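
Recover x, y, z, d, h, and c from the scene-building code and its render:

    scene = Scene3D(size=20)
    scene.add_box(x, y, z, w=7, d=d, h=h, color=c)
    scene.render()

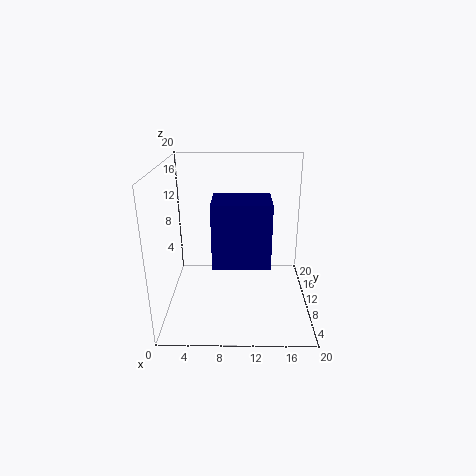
x = 7
y = 3
z = 9
d = 5
h = 8
c = 'navy'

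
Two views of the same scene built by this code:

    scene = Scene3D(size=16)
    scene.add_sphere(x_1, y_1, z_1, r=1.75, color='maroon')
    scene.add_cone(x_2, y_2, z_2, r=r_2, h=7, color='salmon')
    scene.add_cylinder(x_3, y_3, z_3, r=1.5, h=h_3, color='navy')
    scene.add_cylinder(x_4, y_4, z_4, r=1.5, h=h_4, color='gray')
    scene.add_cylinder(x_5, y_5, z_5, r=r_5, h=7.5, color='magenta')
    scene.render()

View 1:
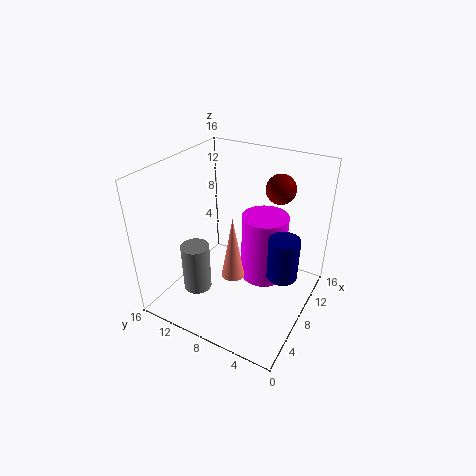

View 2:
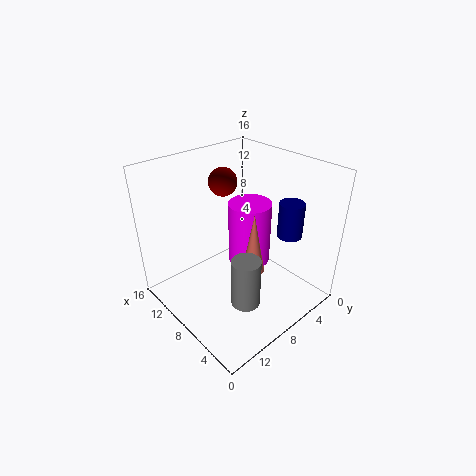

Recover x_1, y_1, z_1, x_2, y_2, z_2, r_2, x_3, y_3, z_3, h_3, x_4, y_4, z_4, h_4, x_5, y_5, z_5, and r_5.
x_1 = 13.5; y_1 = 5.5; z_1 = 12.25; x_2 = 6; y_2 = 7.5; z_2 = 4.5; r_2 = 1.25; x_3 = 5.75; y_3 = 1.75; z_3 = 6.75; h_3 = 4.25; x_4 = 3.75; y_4 = 10.75; z_4 = 3.25; h_4 = 5.25; x_5 = 9; y_5 = 5.25; z_5 = 3.5; r_5 = 2.5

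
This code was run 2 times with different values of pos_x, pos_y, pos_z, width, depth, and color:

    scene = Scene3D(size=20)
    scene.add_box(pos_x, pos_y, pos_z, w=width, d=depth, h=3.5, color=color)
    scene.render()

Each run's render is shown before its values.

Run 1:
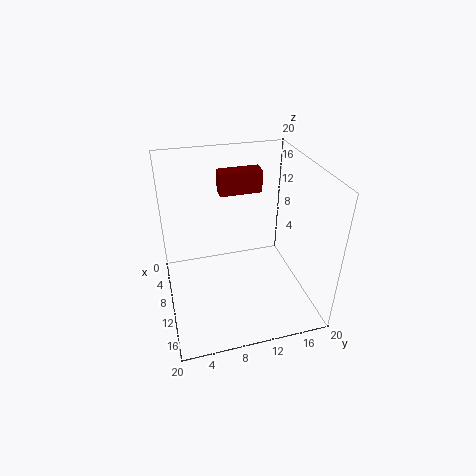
pos_x = 1.5; pos_y = 9; pos_z = 13.5; width = 2.5; depth = 6.5; color = 'maroon'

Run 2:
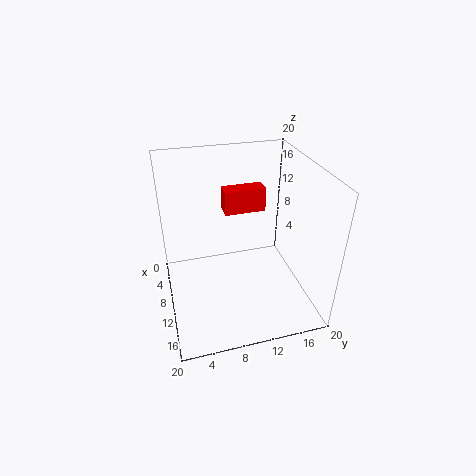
pos_x = 4.5; pos_y = 9; pos_z = 12; width = 2.5; depth = 6; color = 'red'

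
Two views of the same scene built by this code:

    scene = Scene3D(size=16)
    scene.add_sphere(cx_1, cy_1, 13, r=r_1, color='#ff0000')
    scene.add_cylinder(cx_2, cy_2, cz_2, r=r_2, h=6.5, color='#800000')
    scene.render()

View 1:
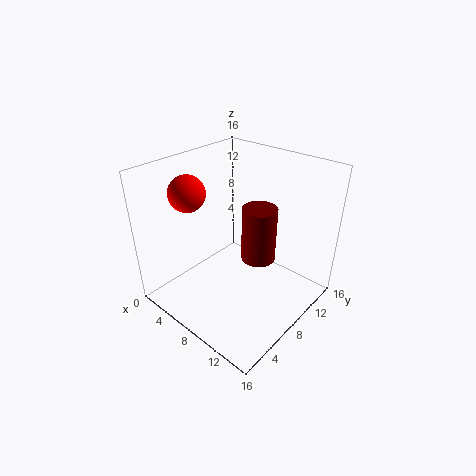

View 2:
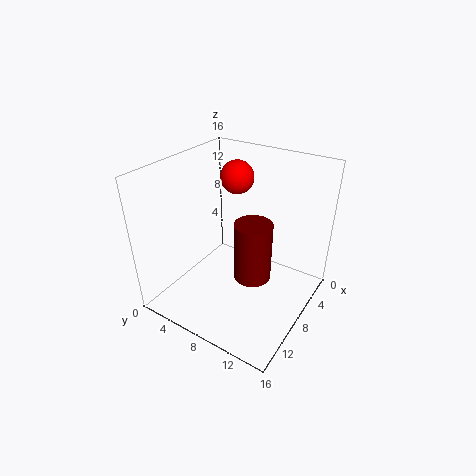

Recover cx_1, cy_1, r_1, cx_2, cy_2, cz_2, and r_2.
cx_1 = 3.5
cy_1 = 5
r_1 = 2
cx_2 = 9
cy_2 = 10.5
cz_2 = 4.5
r_2 = 2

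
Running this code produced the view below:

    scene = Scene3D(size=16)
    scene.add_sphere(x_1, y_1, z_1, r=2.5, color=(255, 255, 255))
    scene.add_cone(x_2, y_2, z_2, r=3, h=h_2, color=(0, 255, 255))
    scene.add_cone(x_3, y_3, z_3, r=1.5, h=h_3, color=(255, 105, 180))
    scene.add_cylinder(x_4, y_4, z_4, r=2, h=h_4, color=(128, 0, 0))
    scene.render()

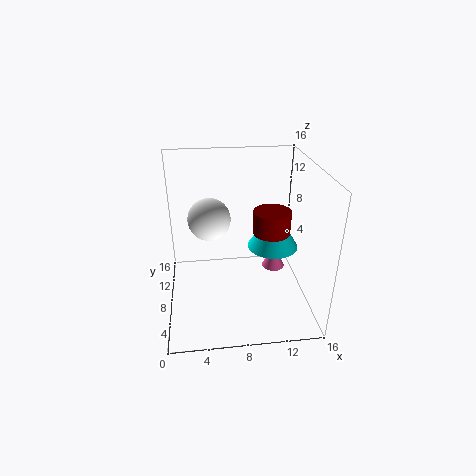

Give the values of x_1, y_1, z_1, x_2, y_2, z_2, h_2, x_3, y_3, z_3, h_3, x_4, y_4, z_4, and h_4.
x_1 = 5, y_1 = 11, z_1 = 9, x_2 = 12.5, y_2 = 10, z_2 = 5.5, h_2 = 5, x_3 = 13.5, y_3 = 13, z_3 = 0.5, h_3 = 3, x_4 = 11.5, y_4 = 7, z_4 = 9, h_4 = 2.5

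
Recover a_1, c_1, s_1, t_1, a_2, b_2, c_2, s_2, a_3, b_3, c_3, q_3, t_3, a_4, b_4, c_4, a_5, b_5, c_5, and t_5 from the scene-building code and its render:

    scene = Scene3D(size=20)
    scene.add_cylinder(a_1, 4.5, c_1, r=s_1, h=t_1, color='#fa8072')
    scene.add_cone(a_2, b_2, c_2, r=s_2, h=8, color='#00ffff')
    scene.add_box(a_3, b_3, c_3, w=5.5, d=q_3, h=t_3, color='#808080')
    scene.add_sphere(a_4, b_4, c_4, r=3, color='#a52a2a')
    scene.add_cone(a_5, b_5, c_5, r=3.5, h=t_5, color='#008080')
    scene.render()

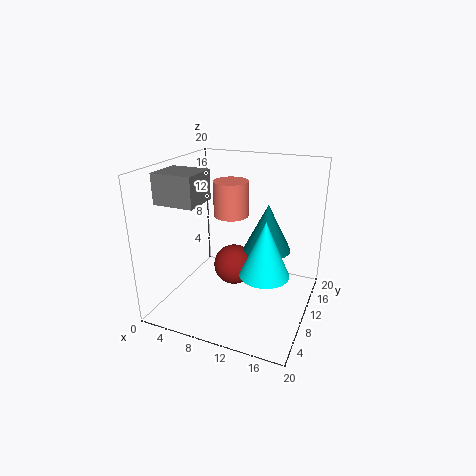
a_1 = 11.5; c_1 = 15.5; s_1 = 2; t_1 = 4; a_2 = 14; b_2 = 10; c_2 = 5; s_2 = 3.5; a_3 = 1; b_3 = 4; c_3 = 15.5; q_3 = 5; t_3 = 4; a_4 = 8.5; b_4 = 12; c_4 = 4.5; a_5 = 13; b_5 = 14; c_5 = 7; t_5 = 7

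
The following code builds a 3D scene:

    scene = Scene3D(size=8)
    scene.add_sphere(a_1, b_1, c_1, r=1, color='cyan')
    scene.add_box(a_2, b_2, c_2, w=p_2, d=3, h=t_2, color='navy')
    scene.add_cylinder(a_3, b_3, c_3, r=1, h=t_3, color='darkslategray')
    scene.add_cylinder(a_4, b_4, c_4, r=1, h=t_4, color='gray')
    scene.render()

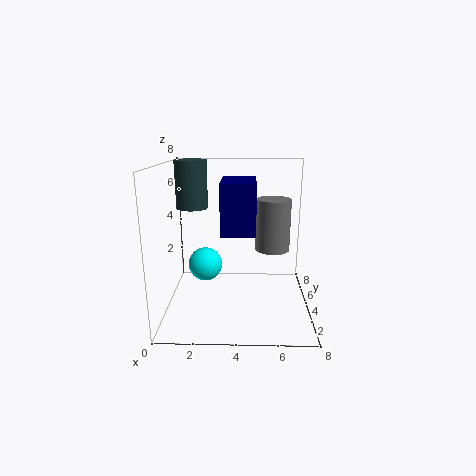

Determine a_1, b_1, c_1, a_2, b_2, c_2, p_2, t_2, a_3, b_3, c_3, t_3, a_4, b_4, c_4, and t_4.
a_1 = 2; b_1 = 5; c_1 = 2; a_2 = 3; b_2 = 4; c_2 = 4; p_2 = 2; t_2 = 3; a_3 = 1; b_3 = 7; c_3 = 5; t_3 = 3; a_4 = 6; b_4 = 5; c_4 = 3; t_4 = 3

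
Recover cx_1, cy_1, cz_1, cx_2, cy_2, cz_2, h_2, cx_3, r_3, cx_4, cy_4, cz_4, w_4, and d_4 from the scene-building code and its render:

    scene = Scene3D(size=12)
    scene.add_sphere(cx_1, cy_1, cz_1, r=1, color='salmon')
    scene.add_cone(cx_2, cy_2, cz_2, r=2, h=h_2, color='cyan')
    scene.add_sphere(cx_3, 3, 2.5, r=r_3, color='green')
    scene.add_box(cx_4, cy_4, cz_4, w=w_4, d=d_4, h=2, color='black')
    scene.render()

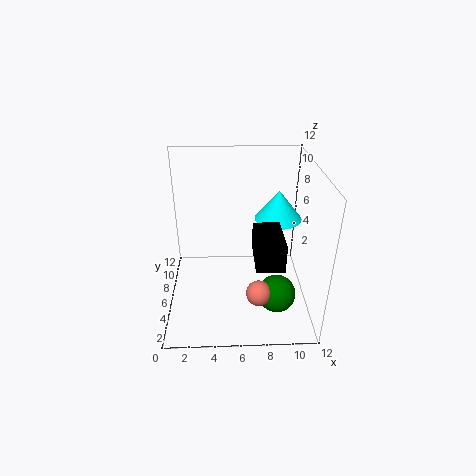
cx_1 = 7.5
cy_1 = 2.5
cz_1 = 3
cx_2 = 9.5
cy_2 = 7.5
cz_2 = 7
h_2 = 2.5
cx_3 = 9
r_3 = 1.5
cx_4 = 7
cy_4 = 0.5
cz_4 = 6.5
w_4 = 2
d_4 = 3.5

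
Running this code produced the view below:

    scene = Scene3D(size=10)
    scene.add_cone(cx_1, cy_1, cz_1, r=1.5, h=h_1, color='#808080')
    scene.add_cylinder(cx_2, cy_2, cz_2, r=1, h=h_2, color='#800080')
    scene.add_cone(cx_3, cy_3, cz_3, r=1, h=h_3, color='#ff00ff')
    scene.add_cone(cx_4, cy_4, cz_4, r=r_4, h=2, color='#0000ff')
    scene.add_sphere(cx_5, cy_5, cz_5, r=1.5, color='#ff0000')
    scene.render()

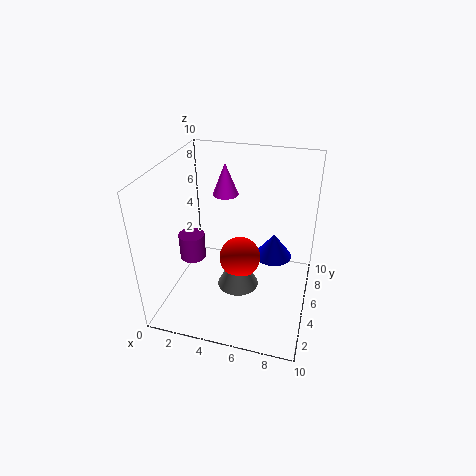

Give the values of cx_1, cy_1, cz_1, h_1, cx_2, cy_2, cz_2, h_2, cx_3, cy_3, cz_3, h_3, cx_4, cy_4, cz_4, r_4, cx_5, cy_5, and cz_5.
cx_1 = 5, cy_1 = 5, cz_1 = 1, h_1 = 3, cx_2 = 1, cy_2 = 6, cz_2 = 2, h_2 = 2, cx_3 = 3, cy_3 = 8.5, cz_3 = 6.5, h_3 = 2.5, cx_4 = 7, cy_4 = 8.5, cz_4 = 1.5, r_4 = 1.5, cx_5 = 5, cy_5 = 5.5, cz_5 = 3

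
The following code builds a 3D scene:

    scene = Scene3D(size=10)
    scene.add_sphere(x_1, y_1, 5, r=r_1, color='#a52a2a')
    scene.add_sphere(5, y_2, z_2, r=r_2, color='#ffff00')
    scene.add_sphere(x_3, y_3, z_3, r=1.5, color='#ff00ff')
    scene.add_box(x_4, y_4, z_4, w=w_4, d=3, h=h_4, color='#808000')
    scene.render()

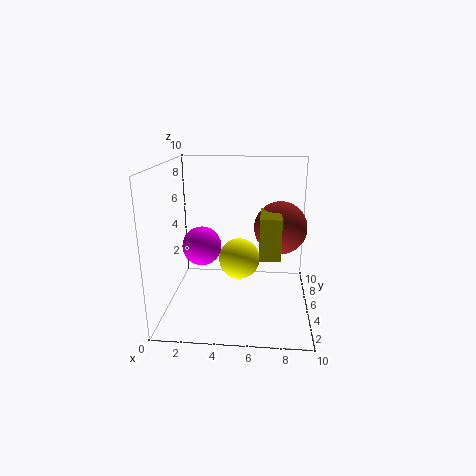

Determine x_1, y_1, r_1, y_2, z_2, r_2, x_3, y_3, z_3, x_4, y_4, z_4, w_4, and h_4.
x_1 = 8
y_1 = 7.5
r_1 = 2
y_2 = 6
z_2 = 3
r_2 = 1.5
x_3 = 2
y_3 = 7
z_3 = 3.5
x_4 = 6.5
y_4 = 4.5
z_4 = 3.5
w_4 = 1.5
h_4 = 3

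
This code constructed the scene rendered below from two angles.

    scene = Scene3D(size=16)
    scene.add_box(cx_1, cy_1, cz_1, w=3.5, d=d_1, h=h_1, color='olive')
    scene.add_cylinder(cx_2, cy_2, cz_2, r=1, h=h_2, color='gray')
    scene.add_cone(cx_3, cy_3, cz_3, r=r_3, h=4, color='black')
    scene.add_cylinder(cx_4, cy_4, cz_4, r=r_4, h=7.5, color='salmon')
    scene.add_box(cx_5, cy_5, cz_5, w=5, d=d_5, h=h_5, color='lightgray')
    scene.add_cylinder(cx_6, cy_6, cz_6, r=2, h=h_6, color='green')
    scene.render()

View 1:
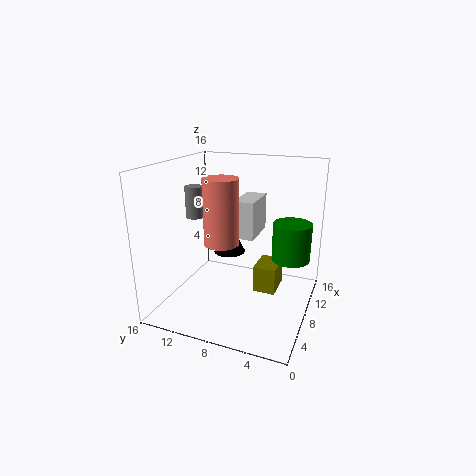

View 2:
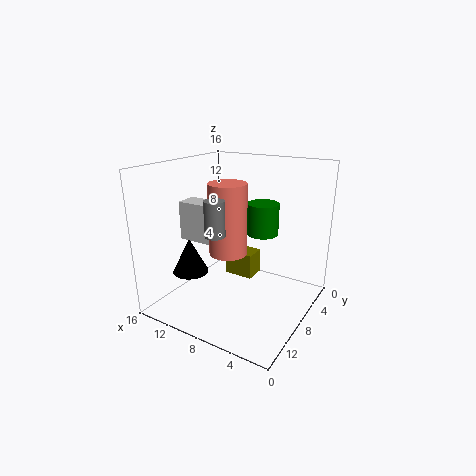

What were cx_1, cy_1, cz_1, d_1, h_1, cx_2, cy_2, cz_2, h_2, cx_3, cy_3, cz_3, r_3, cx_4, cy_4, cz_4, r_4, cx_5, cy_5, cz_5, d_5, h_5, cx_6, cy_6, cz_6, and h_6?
cx_1 = 7.5; cy_1 = 3.5; cz_1 = 2; d_1 = 2.5; h_1 = 3; cx_2 = 7.5; cy_2 = 13; cz_2 = 10; h_2 = 3.5; cx_3 = 12.5; cy_3 = 11; cz_3 = 4; r_3 = 2; cx_4 = 8; cy_4 = 10; cz_4 = 7; r_4 = 2; cx_5 = 10; cy_5 = 7; cz_5 = 7; d_5 = 2.5; h_5 = 4.5; cx_6 = 8; cy_6 = 2; cz_6 = 6.5; h_6 = 4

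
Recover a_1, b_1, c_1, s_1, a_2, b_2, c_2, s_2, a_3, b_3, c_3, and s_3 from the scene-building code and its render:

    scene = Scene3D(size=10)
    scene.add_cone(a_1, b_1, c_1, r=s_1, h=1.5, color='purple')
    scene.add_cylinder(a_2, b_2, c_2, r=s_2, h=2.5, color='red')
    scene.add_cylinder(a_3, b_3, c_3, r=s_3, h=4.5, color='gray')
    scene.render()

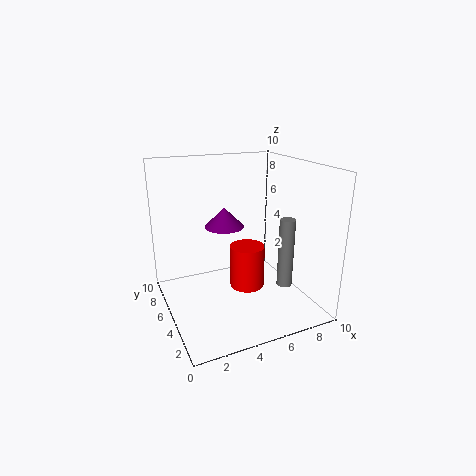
a_1 = 5, b_1 = 7.5, c_1 = 5, s_1 = 1.5, a_2 = 4, b_2 = 1.5, c_2 = 3.5, s_2 = 1, a_3 = 7, b_3 = 2, c_3 = 2.5, s_3 = 0.5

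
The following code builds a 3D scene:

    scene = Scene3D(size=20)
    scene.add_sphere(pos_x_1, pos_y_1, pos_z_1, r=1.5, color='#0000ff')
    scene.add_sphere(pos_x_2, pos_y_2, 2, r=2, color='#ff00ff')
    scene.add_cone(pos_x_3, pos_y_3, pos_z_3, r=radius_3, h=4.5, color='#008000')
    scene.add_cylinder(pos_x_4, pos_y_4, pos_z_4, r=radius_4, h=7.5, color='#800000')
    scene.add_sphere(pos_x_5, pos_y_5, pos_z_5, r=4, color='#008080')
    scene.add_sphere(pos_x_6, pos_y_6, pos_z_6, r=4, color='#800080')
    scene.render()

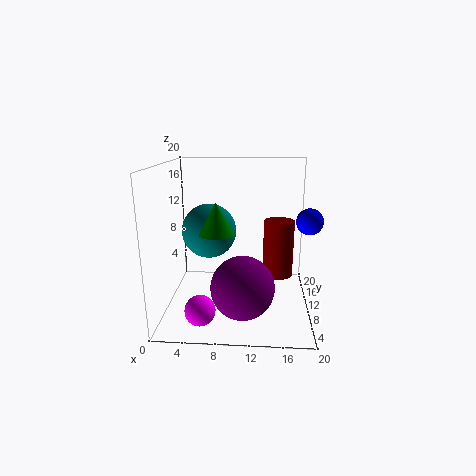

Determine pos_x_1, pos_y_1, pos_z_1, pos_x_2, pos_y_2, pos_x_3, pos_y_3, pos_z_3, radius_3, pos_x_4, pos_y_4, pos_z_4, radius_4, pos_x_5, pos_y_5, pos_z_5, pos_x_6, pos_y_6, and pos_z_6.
pos_x_1 = 18.5; pos_y_1 = 3; pos_z_1 = 14.5; pos_x_2 = 5.5; pos_y_2 = 4; pos_x_3 = 7; pos_y_3 = 10; pos_z_3 = 10.5; radius_3 = 2.5; pos_x_4 = 15.5; pos_y_4 = 8.5; pos_z_4 = 5.5; radius_4 = 2; pos_x_5 = 5.5; pos_y_5 = 13; pos_z_5 = 10; pos_x_6 = 11; pos_y_6 = 4; pos_z_6 = 5.5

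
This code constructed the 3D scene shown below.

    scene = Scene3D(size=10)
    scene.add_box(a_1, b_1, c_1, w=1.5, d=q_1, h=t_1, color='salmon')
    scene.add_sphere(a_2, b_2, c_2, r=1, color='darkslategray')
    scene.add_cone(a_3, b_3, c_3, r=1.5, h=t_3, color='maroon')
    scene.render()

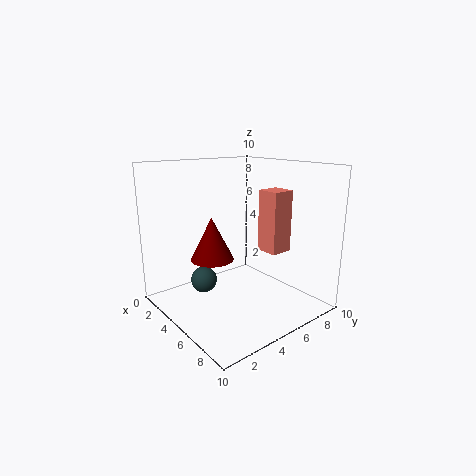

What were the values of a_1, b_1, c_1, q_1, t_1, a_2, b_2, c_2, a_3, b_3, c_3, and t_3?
a_1 = 6.5, b_1 = 5.5, c_1 = 4.5, q_1 = 1.5, t_1 = 4, a_2 = 2, b_2 = 4, c_2 = 1, a_3 = 4, b_3 = 3.5, c_3 = 3.5, t_3 = 3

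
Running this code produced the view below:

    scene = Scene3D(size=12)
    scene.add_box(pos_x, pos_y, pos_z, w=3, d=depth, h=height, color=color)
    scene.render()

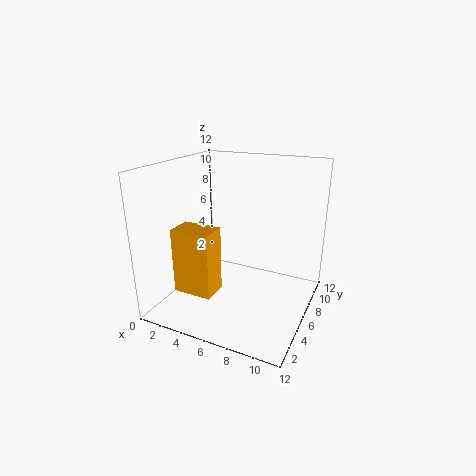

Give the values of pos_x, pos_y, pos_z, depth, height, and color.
pos_x = 3, pos_y = 1, pos_z = 3, depth = 2, height = 5, color = 'orange'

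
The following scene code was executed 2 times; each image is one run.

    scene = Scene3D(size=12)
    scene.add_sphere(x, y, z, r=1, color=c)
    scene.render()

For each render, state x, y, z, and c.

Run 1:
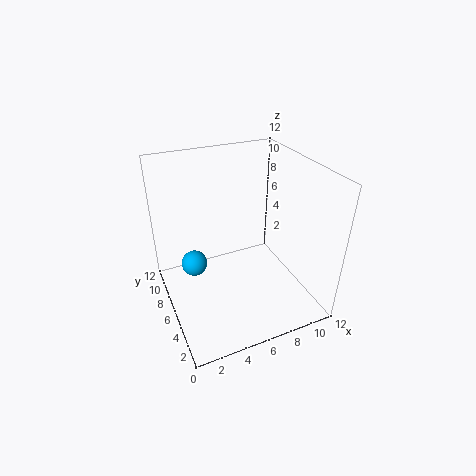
x = 2; y = 5.5; z = 5; c = 'deepskyblue'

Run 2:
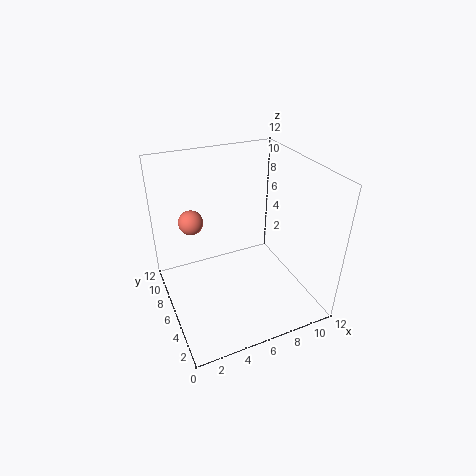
x = 2.5; y = 7.5; z = 7.5; c = 'salmon'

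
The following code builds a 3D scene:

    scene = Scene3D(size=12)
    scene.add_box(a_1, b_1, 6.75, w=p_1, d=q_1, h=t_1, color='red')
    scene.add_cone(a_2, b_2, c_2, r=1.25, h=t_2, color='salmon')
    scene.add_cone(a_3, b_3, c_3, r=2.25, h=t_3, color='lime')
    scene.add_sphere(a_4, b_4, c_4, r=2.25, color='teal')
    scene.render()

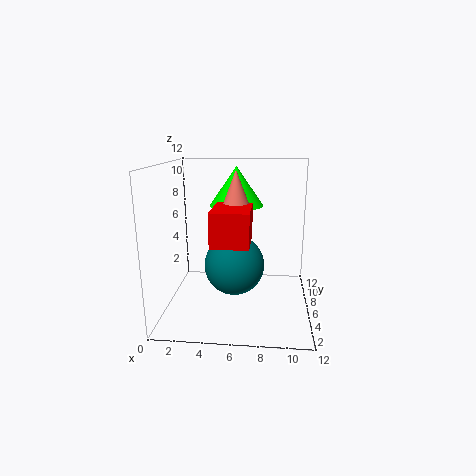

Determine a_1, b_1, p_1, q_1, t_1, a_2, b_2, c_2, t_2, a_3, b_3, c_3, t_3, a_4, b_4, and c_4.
a_1 = 4.5; b_1 = 1; p_1 = 2.75; q_1 = 3.75; t_1 = 2.5; a_2 = 6; b_2 = 4.5; c_2 = 8.5; t_2 = 3.25; a_3 = 5.75; b_3 = 7.25; c_3 = 8.5; t_3 = 3.25; a_4 = 6; b_4 = 3.25; c_4 = 4.75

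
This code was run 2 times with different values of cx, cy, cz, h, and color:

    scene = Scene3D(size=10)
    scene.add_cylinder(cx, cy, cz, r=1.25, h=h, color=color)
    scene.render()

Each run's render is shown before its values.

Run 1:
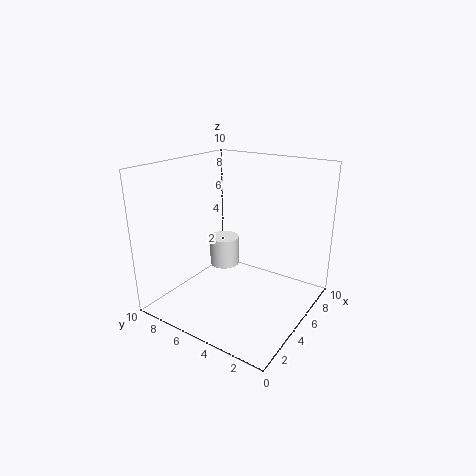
cx = 8.5
cy = 8.75
cz = 0.5
h = 2.5
color = 'white'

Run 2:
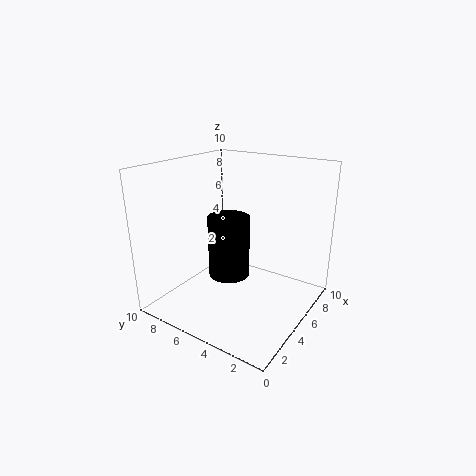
cx = 2.5
cy = 4
cz = 3.75
h = 3.75
color = 'black'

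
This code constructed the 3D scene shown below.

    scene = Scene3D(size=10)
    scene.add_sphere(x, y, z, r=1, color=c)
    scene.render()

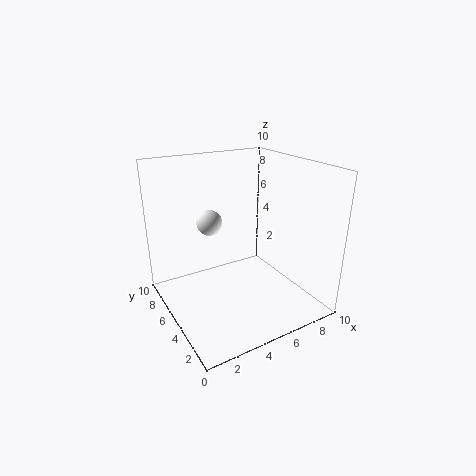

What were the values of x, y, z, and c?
x = 4.5
y = 8.5
z = 5
c = 'white'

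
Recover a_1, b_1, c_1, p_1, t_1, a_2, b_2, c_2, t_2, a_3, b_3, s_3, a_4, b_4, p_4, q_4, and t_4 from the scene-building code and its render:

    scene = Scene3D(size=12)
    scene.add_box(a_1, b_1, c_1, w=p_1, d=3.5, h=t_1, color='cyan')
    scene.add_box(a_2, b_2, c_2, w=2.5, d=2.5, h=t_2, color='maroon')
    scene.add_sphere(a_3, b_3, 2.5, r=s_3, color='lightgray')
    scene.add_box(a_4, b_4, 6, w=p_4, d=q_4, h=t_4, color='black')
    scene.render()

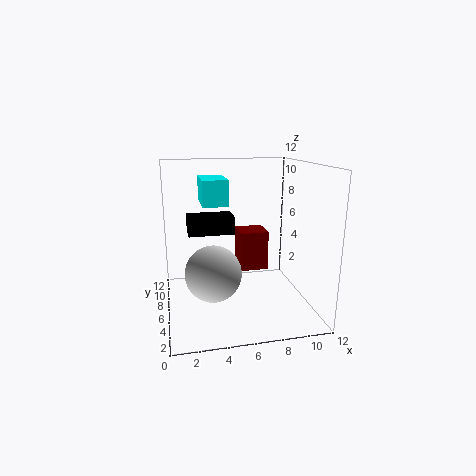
a_1 = 3
b_1 = 4.5
c_1 = 9
p_1 = 2
t_1 = 2
a_2 = 6.5
b_2 = 7
c_2 = 2.5
t_2 = 3.5
a_3 = 4
b_3 = 7
s_3 = 2.5
a_4 = 2
b_4 = 7
p_4 = 4
q_4 = 2.5
t_4 = 1.5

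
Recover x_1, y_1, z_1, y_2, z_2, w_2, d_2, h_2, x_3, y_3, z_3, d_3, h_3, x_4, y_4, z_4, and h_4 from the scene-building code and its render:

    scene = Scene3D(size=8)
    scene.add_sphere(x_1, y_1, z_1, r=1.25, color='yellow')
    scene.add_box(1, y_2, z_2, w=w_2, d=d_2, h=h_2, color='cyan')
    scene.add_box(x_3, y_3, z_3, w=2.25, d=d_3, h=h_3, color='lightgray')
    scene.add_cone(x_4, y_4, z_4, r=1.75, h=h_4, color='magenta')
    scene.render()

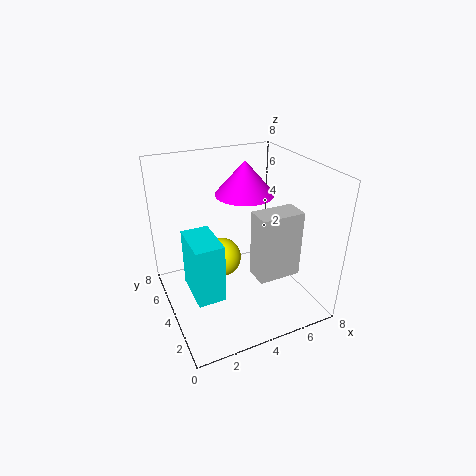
x_1 = 4
y_1 = 6.5
z_1 = 1.25
y_2 = 2.25
z_2 = 1.5
w_2 = 1.5
d_2 = 2.5
h_2 = 3.25
x_3 = 4
y_3 = 1.25
z_3 = 2.75
d_3 = 1.25
h_3 = 3.5
x_4 = 5.25
y_4 = 5.75
z_4 = 5.75
h_4 = 2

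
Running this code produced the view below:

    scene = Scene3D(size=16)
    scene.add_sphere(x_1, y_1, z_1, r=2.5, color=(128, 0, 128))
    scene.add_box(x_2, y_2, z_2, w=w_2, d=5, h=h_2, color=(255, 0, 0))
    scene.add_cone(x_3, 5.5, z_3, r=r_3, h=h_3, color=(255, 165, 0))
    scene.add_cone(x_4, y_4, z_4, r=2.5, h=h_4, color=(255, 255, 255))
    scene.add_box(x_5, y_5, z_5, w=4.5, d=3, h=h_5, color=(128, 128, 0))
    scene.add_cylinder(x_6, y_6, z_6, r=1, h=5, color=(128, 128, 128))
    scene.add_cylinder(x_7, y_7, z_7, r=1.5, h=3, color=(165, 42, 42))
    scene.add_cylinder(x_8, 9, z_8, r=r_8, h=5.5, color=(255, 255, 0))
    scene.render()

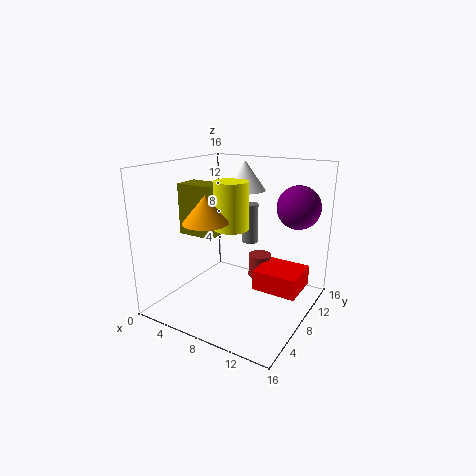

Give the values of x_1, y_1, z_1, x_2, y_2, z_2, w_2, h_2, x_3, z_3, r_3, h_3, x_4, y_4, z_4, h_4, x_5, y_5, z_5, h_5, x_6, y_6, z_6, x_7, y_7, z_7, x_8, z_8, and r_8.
x_1 = 13
y_1 = 13
z_1 = 11
x_2 = 8.5
y_2 = 10.5
z_2 = 0.5
w_2 = 5.5
h_2 = 2.5
x_3 = 5.5
z_3 = 10
r_3 = 2.5
h_3 = 3
x_4 = 6.5
y_4 = 12
z_4 = 12.5
h_4 = 3.5
x_5 = 0.5
y_5 = 7
z_5 = 7.5
h_5 = 6
x_6 = 6.5
y_6 = 13.5
z_6 = 5.5
x_7 = 7.5
y_7 = 14.5
z_7 = 0.5
x_8 = 6.5
z_8 = 8.5
r_8 = 2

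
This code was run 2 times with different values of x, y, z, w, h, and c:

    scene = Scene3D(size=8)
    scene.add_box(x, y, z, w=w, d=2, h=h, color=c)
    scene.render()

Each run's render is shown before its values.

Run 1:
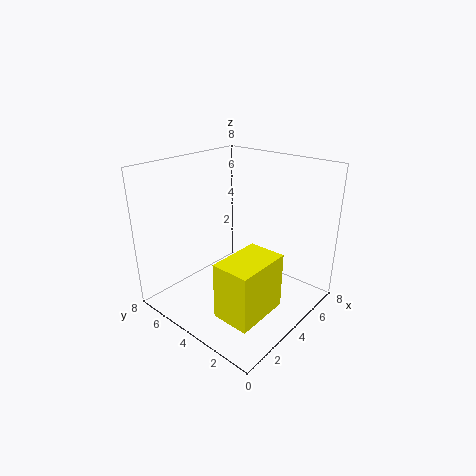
x = 1; y = 1; z = 1; w = 3; h = 3; c = 'yellow'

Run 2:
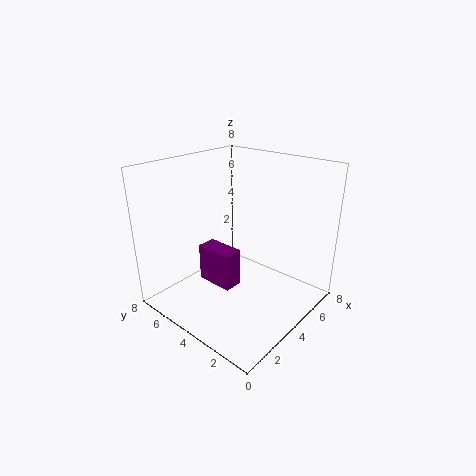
x = 2; y = 3; z = 2; w = 1; h = 2; c = 'purple'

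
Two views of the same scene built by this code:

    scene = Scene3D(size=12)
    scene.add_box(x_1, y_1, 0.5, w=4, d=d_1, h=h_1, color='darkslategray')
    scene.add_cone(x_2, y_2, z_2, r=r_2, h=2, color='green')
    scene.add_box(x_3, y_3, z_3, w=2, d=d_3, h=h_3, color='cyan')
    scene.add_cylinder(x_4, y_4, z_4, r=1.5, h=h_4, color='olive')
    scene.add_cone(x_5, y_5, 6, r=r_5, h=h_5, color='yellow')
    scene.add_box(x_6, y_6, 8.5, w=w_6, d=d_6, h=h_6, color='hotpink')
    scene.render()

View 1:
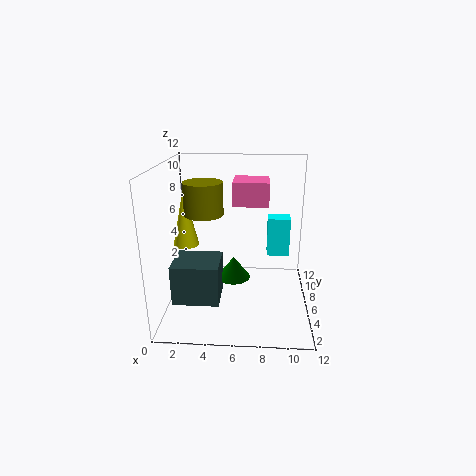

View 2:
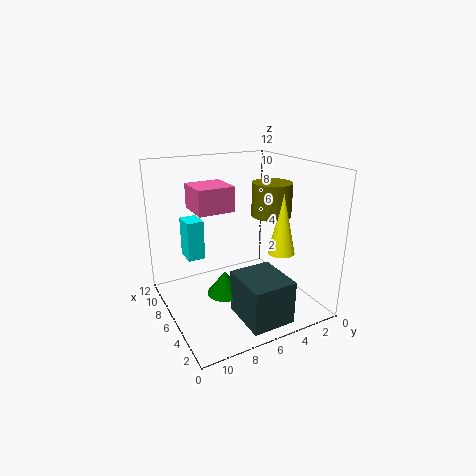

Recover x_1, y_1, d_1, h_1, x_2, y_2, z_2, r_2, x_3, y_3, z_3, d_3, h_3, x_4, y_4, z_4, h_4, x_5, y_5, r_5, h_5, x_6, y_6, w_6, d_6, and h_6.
x_1 = 0.5, y_1 = 4, d_1 = 3.5, h_1 = 3.5, x_2 = 5.5, y_2 = 7.5, z_2 = 1.5, r_2 = 1.5, x_3 = 8.5, y_3 = 8, z_3 = 3.5, d_3 = 1.5, h_3 = 3.5, x_4 = 3.5, y_4 = 4.5, z_4 = 8.5, h_4 = 2.5, x_5 = 2, y_5 = 4.5, r_5 = 1, h_5 = 4.5, x_6 = 5.5, y_6 = 6.5, w_6 = 3, d_6 = 3, h_6 = 2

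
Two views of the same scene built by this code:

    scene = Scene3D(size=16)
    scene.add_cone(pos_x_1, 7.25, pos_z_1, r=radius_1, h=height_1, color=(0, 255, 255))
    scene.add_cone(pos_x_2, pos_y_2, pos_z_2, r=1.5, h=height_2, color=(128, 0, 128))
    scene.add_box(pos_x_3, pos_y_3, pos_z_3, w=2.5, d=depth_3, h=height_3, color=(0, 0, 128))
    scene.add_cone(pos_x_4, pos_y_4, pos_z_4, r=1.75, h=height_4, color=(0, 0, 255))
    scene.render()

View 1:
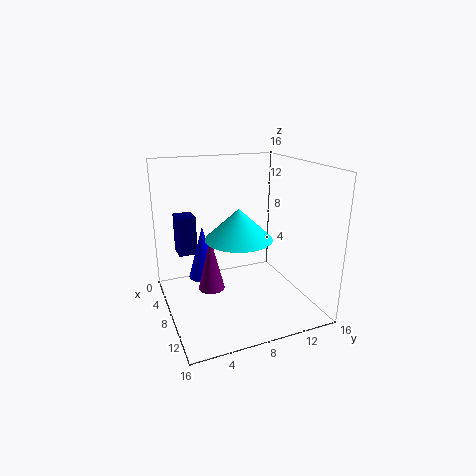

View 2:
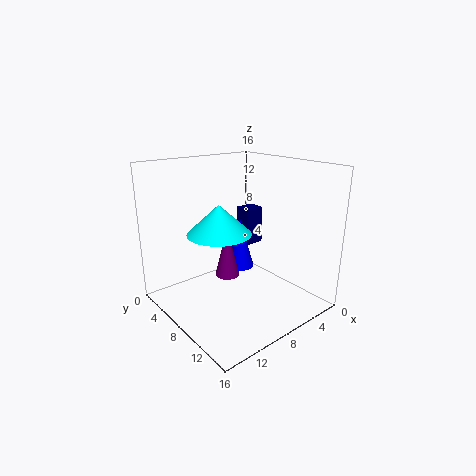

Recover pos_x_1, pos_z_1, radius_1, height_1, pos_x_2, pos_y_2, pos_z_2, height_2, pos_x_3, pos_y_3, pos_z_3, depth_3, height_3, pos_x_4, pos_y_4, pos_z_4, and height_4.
pos_x_1 = 10; pos_z_1 = 8.75; radius_1 = 3.5; height_1 = 3.25; pos_x_2 = 7.25; pos_y_2 = 5; pos_z_2 = 2; height_2 = 6.25; pos_x_3 = 1; pos_y_3 = 2.25; pos_z_3 = 4.75; depth_3 = 2.25; height_3 = 4.75; pos_x_4 = 5; pos_y_4 = 4.75; pos_z_4 = 2.5; height_4 = 6.25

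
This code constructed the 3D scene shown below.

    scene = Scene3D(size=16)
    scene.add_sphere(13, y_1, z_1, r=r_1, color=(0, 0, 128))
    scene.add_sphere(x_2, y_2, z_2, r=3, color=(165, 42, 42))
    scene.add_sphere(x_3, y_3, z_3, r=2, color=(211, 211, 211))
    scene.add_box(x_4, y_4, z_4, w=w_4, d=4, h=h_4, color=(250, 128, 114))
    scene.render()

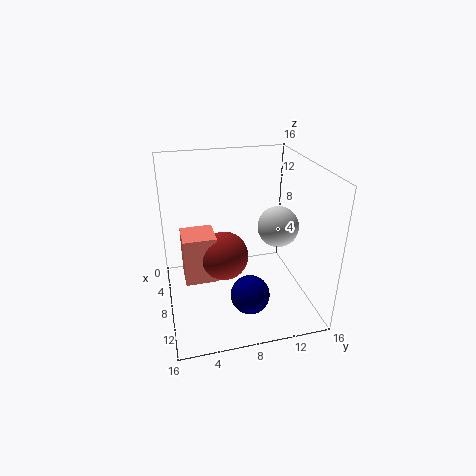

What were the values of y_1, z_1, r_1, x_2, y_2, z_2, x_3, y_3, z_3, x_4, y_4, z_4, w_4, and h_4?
y_1 = 8; z_1 = 4; r_1 = 2; x_2 = 5; y_2 = 7; z_2 = 4; x_3 = 12; y_3 = 11; z_3 = 11; x_4 = 2; y_4 = 2; z_4 = 1; w_4 = 4; h_4 = 6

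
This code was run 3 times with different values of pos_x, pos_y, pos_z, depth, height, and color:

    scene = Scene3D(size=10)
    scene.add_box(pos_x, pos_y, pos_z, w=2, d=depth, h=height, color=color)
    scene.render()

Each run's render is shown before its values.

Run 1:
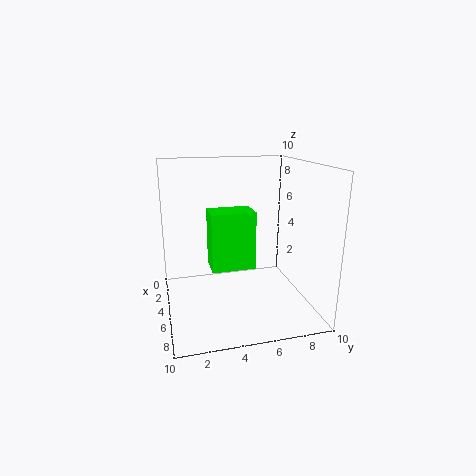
pos_x = 4; pos_y = 3; pos_z = 3; depth = 3; height = 4; color = 'lime'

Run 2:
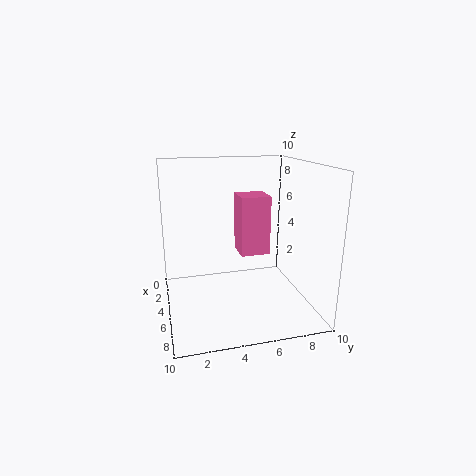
pos_x = 4; pos_y = 5; pos_z = 4; depth = 2; height = 4; color = 'hotpink'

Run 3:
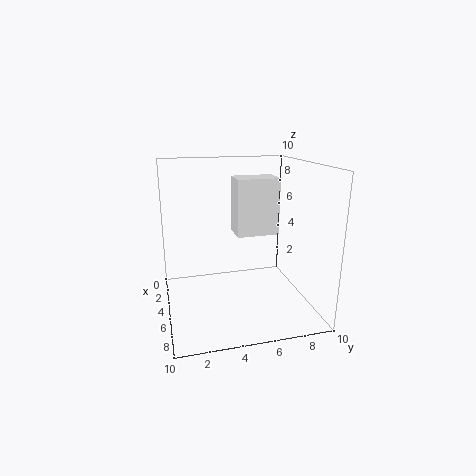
pos_x = 3; pos_y = 5; pos_z = 5; depth = 3; height = 4; color = 'white'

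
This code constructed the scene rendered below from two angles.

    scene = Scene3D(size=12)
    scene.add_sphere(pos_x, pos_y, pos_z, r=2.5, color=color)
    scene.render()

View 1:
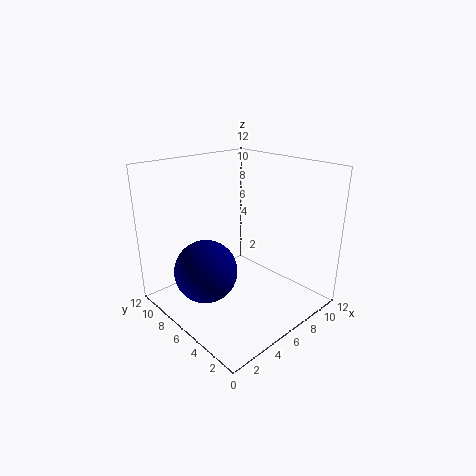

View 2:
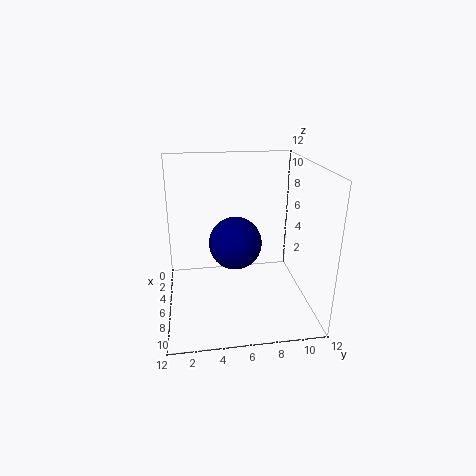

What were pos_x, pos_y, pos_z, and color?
pos_x = 2.75
pos_y = 6.25
pos_z = 4
color = 'navy'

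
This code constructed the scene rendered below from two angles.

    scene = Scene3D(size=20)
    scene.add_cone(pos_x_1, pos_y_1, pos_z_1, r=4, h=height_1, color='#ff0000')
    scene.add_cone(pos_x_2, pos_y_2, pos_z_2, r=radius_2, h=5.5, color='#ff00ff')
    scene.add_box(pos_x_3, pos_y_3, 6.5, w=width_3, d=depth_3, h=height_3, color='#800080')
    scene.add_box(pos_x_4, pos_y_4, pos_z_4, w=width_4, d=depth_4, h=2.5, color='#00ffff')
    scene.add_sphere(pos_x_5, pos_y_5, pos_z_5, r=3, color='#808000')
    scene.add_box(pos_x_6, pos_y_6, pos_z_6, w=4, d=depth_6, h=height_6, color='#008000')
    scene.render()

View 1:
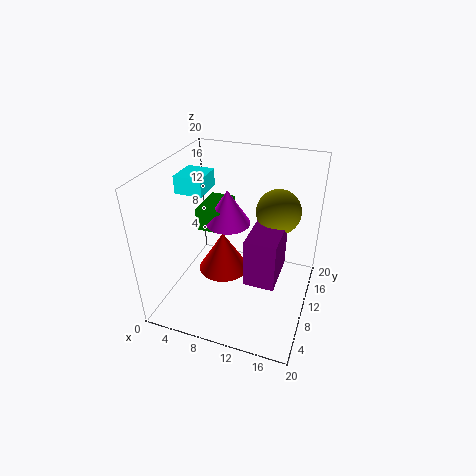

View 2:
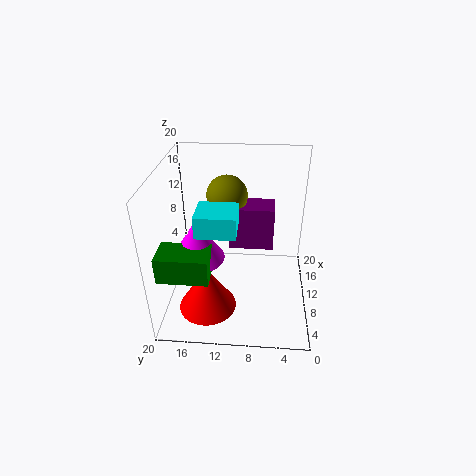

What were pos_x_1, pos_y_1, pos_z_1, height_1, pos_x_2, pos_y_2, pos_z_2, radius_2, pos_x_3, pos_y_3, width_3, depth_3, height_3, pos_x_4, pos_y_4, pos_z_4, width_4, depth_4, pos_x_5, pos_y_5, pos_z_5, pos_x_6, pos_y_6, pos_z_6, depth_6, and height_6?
pos_x_1 = 6
pos_y_1 = 14
pos_z_1 = 1
height_1 = 6.5
pos_x_2 = 6.5
pos_y_2 = 15
pos_z_2 = 9
radius_2 = 3.5
pos_x_3 = 12.5
pos_y_3 = 5
width_3 = 4
depth_3 = 6.5
height_3 = 6.5
pos_x_4 = 1
pos_y_4 = 9.5
pos_z_4 = 15.5
width_4 = 4
depth_4 = 4.5
pos_x_5 = 15
pos_y_5 = 12
pos_z_5 = 14
pos_x_6 = 2
pos_y_6 = 13
pos_z_6 = 8
depth_6 = 6.5
height_6 = 3.5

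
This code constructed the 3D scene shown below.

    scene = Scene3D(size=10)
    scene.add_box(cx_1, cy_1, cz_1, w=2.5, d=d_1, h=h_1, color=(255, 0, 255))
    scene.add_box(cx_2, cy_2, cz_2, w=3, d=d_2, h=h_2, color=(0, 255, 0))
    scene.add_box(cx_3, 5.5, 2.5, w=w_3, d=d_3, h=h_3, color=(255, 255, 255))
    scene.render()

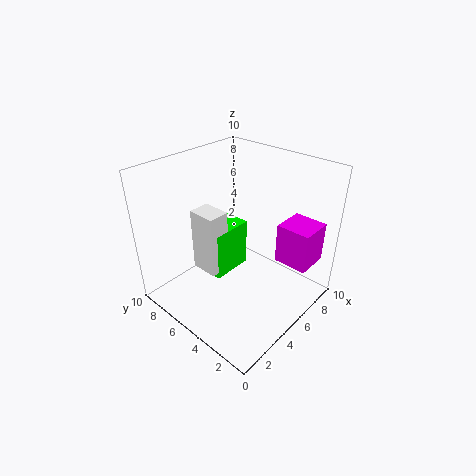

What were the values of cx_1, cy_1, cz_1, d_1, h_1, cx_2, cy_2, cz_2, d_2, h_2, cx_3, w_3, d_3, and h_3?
cx_1 = 7.5
cy_1 = 1
cz_1 = 2.5
d_1 = 2.5
h_1 = 3
cx_2 = 3.5
cy_2 = 5.5
cz_2 = 2
d_2 = 2
h_2 = 3.5
cx_3 = 3
w_3 = 1.5
d_3 = 2
h_3 = 4.5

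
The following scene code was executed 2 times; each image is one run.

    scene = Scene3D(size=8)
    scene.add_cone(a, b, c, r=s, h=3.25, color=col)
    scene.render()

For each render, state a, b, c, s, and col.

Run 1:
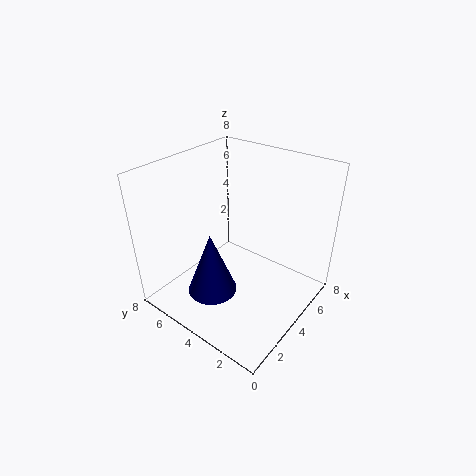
a = 1.5
b = 3.75
c = 2.25
s = 1.25
col = 'navy'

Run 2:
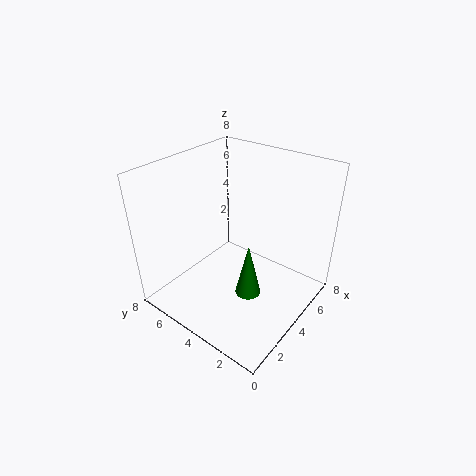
a = 4
b = 3.25
c = 0.5
s = 0.75
col = 'green'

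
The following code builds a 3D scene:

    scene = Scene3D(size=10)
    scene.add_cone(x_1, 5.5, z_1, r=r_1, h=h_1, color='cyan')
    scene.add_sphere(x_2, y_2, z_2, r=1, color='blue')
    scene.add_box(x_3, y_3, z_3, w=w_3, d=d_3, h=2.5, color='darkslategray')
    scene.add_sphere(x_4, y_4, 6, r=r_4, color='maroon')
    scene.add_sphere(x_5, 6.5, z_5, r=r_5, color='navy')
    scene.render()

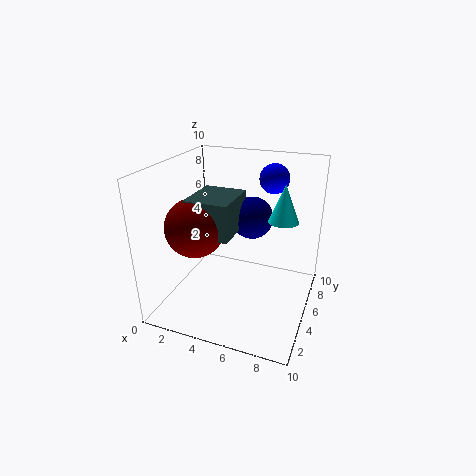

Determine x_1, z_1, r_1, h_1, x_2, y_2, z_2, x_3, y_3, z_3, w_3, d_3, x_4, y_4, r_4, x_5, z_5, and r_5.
x_1 = 8; z_1 = 6.5; r_1 = 1; h_1 = 2.5; x_2 = 7; y_2 = 6.5; z_2 = 9; x_3 = 2; y_3 = 3; z_3 = 5.5; w_3 = 3; d_3 = 3.5; x_4 = 2.5; y_4 = 3.5; r_4 = 2; x_5 = 5.5; z_5 = 6; r_5 = 1.5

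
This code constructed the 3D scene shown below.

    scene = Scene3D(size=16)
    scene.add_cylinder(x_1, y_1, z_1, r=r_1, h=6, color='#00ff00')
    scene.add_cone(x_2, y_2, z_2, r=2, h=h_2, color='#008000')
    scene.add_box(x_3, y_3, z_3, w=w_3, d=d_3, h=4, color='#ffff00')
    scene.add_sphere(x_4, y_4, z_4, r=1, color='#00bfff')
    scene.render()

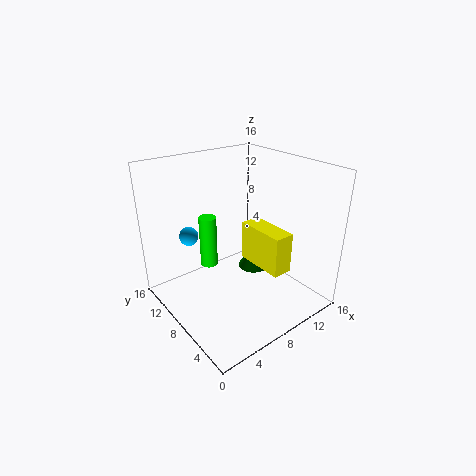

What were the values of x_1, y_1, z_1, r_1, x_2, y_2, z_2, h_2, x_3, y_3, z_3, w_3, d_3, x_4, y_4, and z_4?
x_1 = 6
y_1 = 11
z_1 = 4
r_1 = 1
x_2 = 13
y_2 = 11
z_2 = 1
h_2 = 3
x_3 = 7
y_3 = 1
z_3 = 7
w_3 = 2
d_3 = 5
x_4 = 3
y_4 = 10
z_4 = 9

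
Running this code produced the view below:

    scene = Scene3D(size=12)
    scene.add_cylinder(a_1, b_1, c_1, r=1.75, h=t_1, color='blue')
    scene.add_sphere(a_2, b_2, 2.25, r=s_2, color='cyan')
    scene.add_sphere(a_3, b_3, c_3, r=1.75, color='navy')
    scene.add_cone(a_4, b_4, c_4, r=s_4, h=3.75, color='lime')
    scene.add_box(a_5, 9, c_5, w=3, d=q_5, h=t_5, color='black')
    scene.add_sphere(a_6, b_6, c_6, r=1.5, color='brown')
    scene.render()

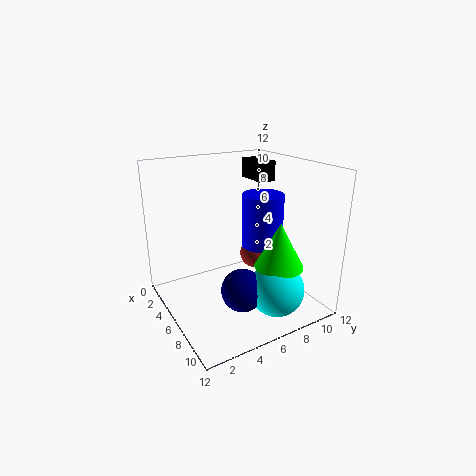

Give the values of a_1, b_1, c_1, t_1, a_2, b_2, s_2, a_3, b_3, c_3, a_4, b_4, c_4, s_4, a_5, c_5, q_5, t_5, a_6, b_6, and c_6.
a_1 = 6.25
b_1 = 8.25
c_1 = 5
t_1 = 4.5
a_2 = 9.25
b_2 = 7.75
s_2 = 2.25
a_3 = 8
b_3 = 5.25
c_3 = 2.25
a_4 = 8.75
b_4 = 8.25
c_4 = 4
s_4 = 2
a_5 = 1.75
c_5 = 10
q_5 = 1.5
t_5 = 1.75
a_6 = 2.25
b_6 = 10.25
c_6 = 2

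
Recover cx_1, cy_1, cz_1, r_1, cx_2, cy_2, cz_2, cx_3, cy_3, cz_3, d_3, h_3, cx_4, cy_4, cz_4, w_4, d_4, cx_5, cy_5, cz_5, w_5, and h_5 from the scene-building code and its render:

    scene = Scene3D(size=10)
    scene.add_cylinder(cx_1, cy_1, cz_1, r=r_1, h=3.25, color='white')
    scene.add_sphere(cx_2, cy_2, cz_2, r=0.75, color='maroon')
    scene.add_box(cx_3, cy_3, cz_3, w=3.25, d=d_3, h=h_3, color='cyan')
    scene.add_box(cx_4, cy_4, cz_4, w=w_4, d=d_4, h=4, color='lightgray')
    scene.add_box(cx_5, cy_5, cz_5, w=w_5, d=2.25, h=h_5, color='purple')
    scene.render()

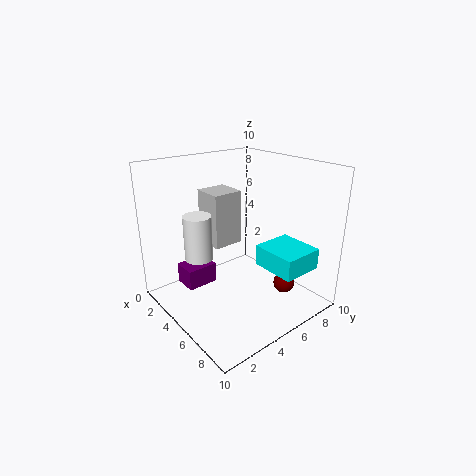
cx_1 = 3; cy_1 = 3; cz_1 = 3.25; r_1 = 1; cx_2 = 7.25; cy_2 = 7.5; cz_2 = 1.5; cx_3 = 5.5; cy_3 = 6.25; cz_3 = 2.75; d_3 = 3; h_3 = 1.5; cx_4 = 1.25; cy_4 = 4.25; cz_4 = 3.75; w_4 = 2.25; d_4 = 2.25; cx_5 = 1.5; cy_5 = 2; cz_5 = 1; w_5 = 1.75; h_5 = 1.5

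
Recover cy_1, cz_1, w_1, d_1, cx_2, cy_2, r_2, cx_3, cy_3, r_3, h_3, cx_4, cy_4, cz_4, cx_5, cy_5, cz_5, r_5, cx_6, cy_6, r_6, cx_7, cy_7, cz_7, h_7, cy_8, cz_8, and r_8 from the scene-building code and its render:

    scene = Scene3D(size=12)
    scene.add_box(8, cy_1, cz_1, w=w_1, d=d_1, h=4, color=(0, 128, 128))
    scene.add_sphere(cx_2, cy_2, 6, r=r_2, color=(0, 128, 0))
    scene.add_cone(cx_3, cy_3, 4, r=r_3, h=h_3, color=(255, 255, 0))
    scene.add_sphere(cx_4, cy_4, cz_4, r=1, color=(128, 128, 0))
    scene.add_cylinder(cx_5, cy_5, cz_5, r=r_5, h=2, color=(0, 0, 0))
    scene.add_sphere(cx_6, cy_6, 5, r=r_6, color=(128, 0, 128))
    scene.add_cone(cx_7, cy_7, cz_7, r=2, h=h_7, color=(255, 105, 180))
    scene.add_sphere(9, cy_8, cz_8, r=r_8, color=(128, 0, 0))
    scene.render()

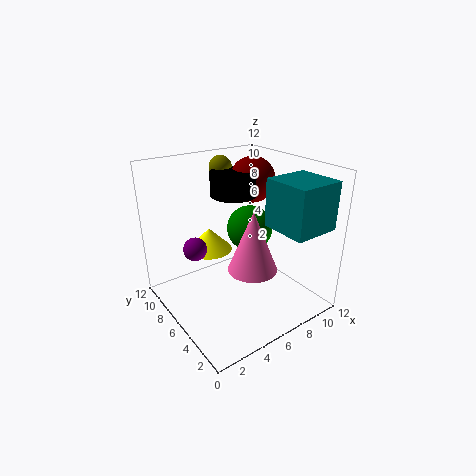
cy_1 = 1, cz_1 = 7, w_1 = 4, d_1 = 4, cx_2 = 8, cy_2 = 7, r_2 = 2, cx_3 = 5, cy_3 = 9, r_3 = 2, h_3 = 2, cx_4 = 7, cy_4 = 10, cz_4 = 11, cx_5 = 7, cy_5 = 8, cz_5 = 9, r_5 = 2, cx_6 = 3, cy_6 = 8, r_6 = 1, cx_7 = 6, cy_7 = 4, cz_7 = 4, h_7 = 5, cy_8 = 8, cz_8 = 10, r_8 = 2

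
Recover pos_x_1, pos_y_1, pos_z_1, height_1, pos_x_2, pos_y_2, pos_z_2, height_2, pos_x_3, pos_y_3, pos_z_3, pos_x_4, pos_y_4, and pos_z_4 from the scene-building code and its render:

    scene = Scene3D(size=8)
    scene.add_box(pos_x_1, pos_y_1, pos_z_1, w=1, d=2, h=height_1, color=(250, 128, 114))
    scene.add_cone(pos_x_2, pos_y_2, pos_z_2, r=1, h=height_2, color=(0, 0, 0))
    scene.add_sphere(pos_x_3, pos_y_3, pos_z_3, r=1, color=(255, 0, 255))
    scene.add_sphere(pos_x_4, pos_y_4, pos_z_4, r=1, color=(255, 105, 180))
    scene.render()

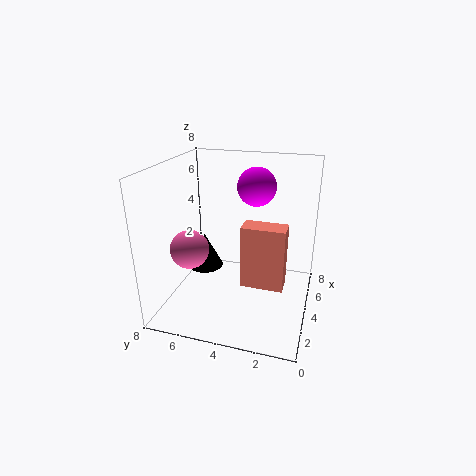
pos_x_1 = 1, pos_y_1 = 1, pos_z_1 = 3, height_1 = 3, pos_x_2 = 4, pos_y_2 = 6, pos_z_2 = 2, height_2 = 2, pos_x_3 = 4, pos_y_3 = 3, pos_z_3 = 7, pos_x_4 = 2, pos_y_4 = 6, pos_z_4 = 4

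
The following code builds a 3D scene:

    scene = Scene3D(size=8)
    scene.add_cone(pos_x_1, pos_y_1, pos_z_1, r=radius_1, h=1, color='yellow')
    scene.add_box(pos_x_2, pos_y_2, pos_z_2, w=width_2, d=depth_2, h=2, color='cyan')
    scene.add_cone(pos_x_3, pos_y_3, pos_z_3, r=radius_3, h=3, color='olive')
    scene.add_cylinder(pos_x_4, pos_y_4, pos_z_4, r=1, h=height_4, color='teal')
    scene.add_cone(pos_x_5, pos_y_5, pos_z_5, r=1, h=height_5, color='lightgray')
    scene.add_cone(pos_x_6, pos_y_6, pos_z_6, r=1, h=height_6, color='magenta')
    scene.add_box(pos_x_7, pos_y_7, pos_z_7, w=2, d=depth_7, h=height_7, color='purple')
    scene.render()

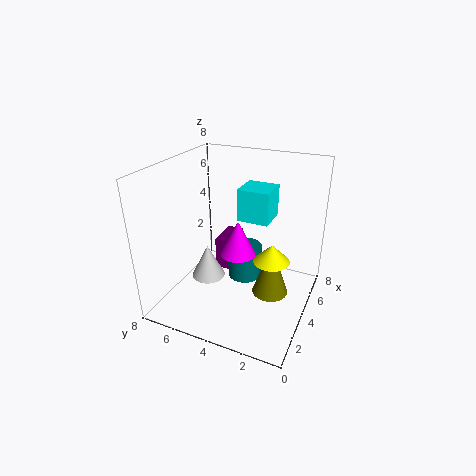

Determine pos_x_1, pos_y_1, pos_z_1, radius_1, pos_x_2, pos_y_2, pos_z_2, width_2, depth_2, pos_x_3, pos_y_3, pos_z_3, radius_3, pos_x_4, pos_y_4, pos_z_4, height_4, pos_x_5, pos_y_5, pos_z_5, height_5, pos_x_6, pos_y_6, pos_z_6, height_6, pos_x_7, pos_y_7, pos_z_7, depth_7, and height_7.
pos_x_1 = 4
pos_y_1 = 2
pos_z_1 = 3
radius_1 = 1
pos_x_2 = 6
pos_y_2 = 3
pos_z_2 = 4
width_2 = 2
depth_2 = 2
pos_x_3 = 4
pos_y_3 = 2
pos_z_3 = 1
radius_3 = 1
pos_x_4 = 5
pos_y_4 = 4
pos_z_4 = 1
height_4 = 2
pos_x_5 = 4
pos_y_5 = 6
pos_z_5 = 1
height_5 = 2
pos_x_6 = 4
pos_y_6 = 4
pos_z_6 = 3
height_6 = 2
pos_x_7 = 5
pos_y_7 = 5
pos_z_7 = 1
depth_7 = 1
height_7 = 2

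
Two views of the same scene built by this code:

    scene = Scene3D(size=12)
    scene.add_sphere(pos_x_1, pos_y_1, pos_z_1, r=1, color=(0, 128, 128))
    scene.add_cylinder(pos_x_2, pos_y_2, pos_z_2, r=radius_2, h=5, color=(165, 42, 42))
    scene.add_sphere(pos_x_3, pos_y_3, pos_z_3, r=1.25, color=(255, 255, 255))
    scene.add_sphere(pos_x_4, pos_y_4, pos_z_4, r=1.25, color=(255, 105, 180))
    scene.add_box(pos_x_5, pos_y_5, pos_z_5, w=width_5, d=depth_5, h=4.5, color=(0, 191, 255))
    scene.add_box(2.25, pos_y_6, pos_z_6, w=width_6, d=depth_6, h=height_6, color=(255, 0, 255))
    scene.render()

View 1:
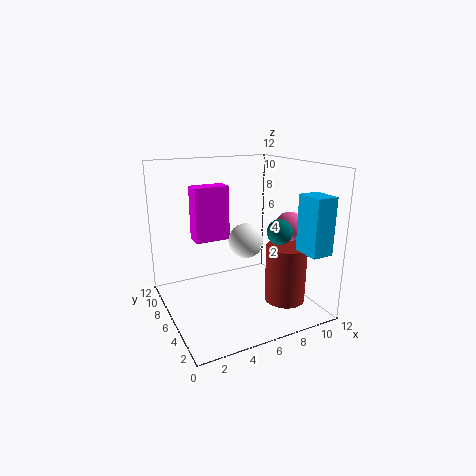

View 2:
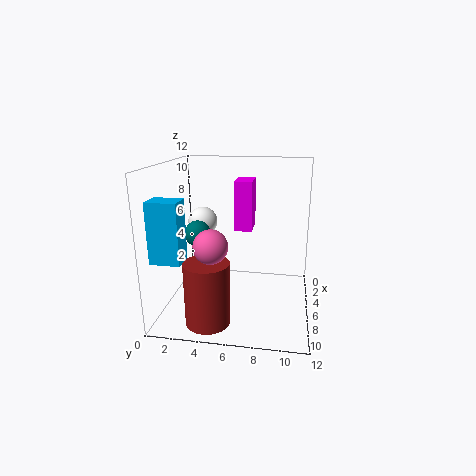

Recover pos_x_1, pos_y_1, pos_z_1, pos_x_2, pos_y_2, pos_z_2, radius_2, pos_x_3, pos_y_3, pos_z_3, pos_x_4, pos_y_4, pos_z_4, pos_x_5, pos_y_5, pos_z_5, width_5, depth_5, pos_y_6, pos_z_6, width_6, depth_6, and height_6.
pos_x_1 = 8.25; pos_y_1 = 3.25; pos_z_1 = 7; pos_x_2 = 9.75; pos_y_2 = 4.25; pos_z_2 = 0.25; radius_2 = 1.75; pos_x_3 = 5; pos_y_3 = 2.75; pos_z_3 = 7; pos_x_4 = 10.25; pos_y_4 = 4.75; pos_z_4 = 6.75; pos_x_5 = 9.5; pos_y_5 = 0.5; pos_z_5 = 5.5; width_5 = 1.75; depth_5 = 2.25; pos_y_6 = 5.5; pos_z_6 = 6.25; width_6 = 2.75; depth_6 = 1.5; height_6 = 4.25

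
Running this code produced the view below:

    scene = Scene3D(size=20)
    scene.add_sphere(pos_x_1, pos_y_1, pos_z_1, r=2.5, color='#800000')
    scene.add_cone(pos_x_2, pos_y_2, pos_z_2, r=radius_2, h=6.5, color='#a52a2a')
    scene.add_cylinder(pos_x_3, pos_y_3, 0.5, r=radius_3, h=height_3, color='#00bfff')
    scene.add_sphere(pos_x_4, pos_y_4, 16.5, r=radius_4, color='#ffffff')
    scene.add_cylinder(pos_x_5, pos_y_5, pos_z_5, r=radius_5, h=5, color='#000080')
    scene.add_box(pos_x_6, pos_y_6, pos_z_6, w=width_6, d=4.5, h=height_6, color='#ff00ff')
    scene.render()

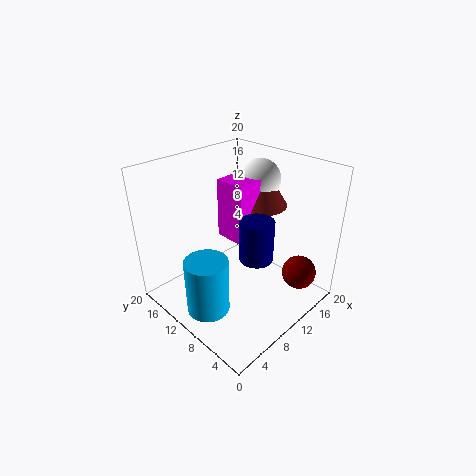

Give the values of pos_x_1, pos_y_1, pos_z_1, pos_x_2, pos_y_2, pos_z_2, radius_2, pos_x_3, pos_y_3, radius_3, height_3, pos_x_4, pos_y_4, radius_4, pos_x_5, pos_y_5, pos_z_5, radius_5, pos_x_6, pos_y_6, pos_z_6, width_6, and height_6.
pos_x_1 = 17, pos_y_1 = 4, pos_z_1 = 3.5, pos_x_2 = 15.5, pos_y_2 = 11, pos_z_2 = 13, radius_2 = 4, pos_x_3 = 4.5, pos_y_3 = 10.5, radius_3 = 3, height_3 = 8, pos_x_4 = 16, pos_y_4 = 11.5, radius_4 = 3, pos_x_5 = 7, pos_y_5 = 4, pos_z_5 = 11, radius_5 = 2, pos_x_6 = 10, pos_y_6 = 9.5, pos_z_6 = 9, width_6 = 5.5, height_6 = 8.5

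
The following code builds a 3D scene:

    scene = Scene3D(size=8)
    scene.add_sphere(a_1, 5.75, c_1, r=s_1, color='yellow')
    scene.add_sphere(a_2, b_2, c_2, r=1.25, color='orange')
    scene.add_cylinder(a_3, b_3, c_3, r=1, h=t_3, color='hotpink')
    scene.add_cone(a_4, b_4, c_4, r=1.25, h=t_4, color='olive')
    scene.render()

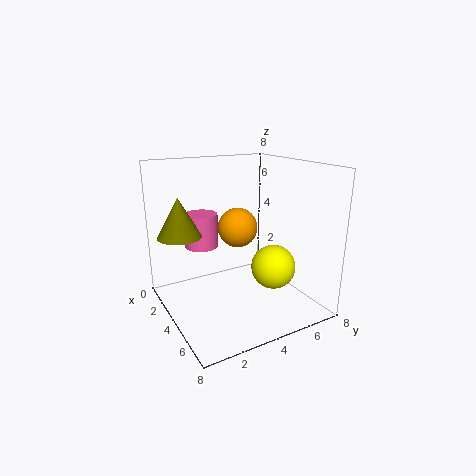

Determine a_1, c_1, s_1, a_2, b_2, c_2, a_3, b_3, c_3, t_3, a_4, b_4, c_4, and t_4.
a_1 = 5, c_1 = 2.25, s_1 = 1.25, a_2 = 1.75, b_2 = 5.25, c_2 = 3.75, a_3 = 1.75, b_3 = 2.75, c_3 = 3, t_3 = 2, a_4 = 2.25, b_4 = 1.25, c_4 = 4, t_4 = 2.25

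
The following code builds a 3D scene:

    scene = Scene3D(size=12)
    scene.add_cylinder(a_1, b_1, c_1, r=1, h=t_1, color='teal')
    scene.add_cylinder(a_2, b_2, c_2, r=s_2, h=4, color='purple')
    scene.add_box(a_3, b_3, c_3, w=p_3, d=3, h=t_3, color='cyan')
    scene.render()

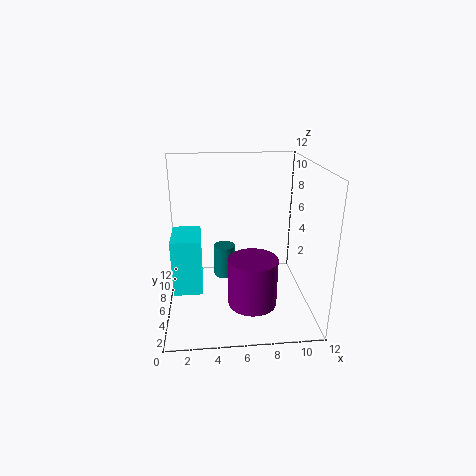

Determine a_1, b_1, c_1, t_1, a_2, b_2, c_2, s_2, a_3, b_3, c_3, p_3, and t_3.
a_1 = 5
b_1 = 9
c_1 = 1
t_1 = 3
a_2 = 7
b_2 = 4
c_2 = 1
s_2 = 2
a_3 = 1
b_3 = 1
c_3 = 4
p_3 = 2
t_3 = 4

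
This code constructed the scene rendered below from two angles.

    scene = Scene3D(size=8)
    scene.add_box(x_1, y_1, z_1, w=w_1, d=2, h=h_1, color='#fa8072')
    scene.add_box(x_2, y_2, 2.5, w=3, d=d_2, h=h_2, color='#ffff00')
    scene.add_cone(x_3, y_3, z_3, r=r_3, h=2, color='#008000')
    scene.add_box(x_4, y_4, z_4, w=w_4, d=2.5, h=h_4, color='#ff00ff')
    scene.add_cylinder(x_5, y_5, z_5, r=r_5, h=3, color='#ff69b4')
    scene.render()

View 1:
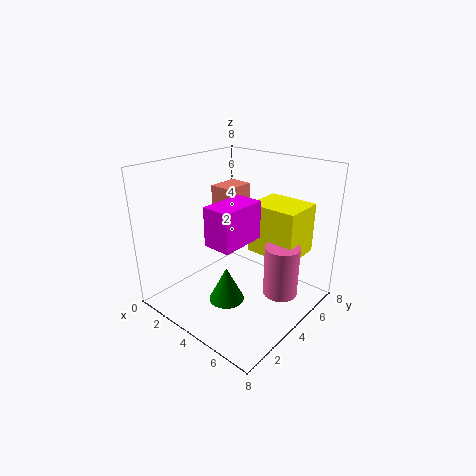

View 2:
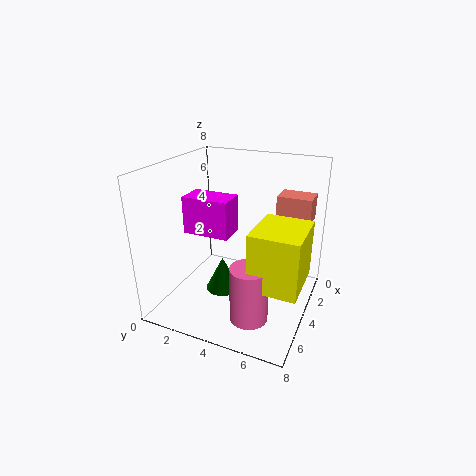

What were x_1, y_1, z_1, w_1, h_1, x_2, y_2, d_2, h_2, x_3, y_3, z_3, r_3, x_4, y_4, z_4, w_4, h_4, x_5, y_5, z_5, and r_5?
x_1 = 0.5
y_1 = 5.5
z_1 = 4.5
w_1 = 1.5
h_1 = 1.5
x_2 = 3.5
y_2 = 5.5
d_2 = 2.5
h_2 = 3
x_3 = 4
y_3 = 3
z_3 = 0.5
r_3 = 1
x_4 = 4
y_4 = 1.5
z_4 = 4.5
w_4 = 1.5
h_4 = 2
x_5 = 6
y_5 = 5.5
z_5 = 0.5
r_5 = 1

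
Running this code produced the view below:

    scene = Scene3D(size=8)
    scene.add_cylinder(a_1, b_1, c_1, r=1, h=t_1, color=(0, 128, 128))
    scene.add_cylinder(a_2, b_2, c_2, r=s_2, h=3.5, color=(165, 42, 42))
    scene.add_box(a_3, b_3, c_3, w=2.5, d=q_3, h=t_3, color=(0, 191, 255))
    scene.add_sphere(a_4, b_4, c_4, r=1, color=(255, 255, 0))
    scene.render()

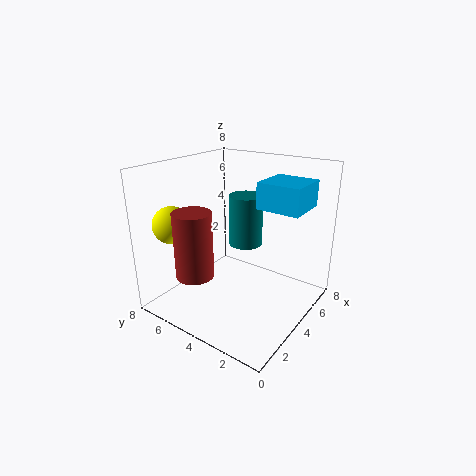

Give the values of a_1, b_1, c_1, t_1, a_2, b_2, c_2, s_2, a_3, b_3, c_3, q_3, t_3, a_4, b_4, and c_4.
a_1 = 5.5, b_1 = 4.5, c_1 = 3, t_1 = 3, a_2 = 1.5, b_2 = 5, c_2 = 2.5, s_2 = 1, a_3 = 5, b_3 = 1, c_3 = 5.5, q_3 = 2.5, t_3 = 1.5, a_4 = 1.5, b_4 = 6.5, c_4 = 5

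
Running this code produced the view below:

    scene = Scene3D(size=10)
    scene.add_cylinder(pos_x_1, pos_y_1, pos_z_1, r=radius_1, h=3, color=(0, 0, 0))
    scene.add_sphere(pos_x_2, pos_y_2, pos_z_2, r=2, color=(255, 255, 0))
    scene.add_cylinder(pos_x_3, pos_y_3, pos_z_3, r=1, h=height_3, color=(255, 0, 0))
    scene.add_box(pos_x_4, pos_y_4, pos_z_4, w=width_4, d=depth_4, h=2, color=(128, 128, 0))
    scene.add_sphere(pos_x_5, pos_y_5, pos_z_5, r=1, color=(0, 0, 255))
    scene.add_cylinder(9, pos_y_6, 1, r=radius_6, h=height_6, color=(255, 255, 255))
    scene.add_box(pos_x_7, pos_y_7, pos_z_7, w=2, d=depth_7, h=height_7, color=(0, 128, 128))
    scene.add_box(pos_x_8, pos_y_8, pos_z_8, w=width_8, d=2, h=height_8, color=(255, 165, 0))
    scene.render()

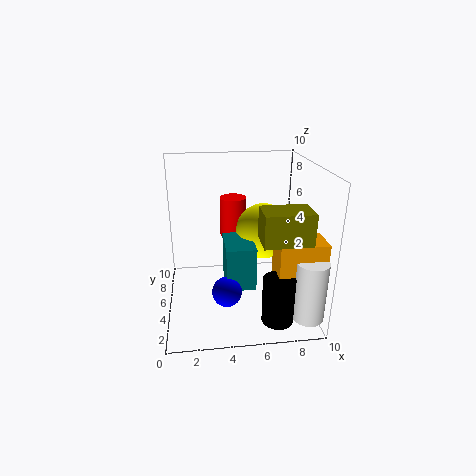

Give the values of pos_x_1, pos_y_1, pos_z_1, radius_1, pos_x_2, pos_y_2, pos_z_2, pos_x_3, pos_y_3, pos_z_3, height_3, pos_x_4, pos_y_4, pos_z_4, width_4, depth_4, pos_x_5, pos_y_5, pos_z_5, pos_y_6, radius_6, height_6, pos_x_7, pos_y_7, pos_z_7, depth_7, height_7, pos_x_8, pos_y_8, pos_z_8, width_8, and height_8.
pos_x_1 = 7, pos_y_1 = 1, pos_z_1 = 1, radius_1 = 1, pos_x_2 = 7, pos_y_2 = 6, pos_z_2 = 5, pos_x_3 = 5, pos_y_3 = 8, pos_z_3 = 4, height_3 = 3, pos_x_4 = 6, pos_y_4 = 1, pos_z_4 = 6, width_4 = 3, depth_4 = 2, pos_x_5 = 4, pos_y_5 = 3, pos_z_5 = 2, pos_y_6 = 1, radius_6 = 1, height_6 = 4, pos_x_7 = 4, pos_y_7 = 3, pos_z_7 = 2, depth_7 = 3, height_7 = 3, pos_x_8 = 7, pos_y_8 = 1, pos_z_8 = 3, width_8 = 3, height_8 = 3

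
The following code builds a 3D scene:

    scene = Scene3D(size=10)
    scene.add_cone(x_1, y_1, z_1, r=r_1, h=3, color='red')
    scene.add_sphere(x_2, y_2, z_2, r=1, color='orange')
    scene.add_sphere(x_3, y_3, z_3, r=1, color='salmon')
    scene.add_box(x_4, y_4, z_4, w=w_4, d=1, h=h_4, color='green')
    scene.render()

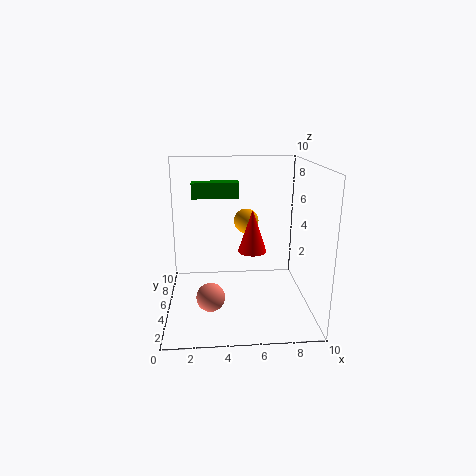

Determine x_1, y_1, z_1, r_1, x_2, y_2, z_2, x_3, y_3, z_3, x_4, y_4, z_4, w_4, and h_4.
x_1 = 6, y_1 = 5, z_1 = 4, r_1 = 1, x_2 = 6, y_2 = 9, z_2 = 5, x_3 = 3, y_3 = 4, z_3 = 1, x_4 = 2, y_4 = 4, z_4 = 8, w_4 = 3, h_4 = 1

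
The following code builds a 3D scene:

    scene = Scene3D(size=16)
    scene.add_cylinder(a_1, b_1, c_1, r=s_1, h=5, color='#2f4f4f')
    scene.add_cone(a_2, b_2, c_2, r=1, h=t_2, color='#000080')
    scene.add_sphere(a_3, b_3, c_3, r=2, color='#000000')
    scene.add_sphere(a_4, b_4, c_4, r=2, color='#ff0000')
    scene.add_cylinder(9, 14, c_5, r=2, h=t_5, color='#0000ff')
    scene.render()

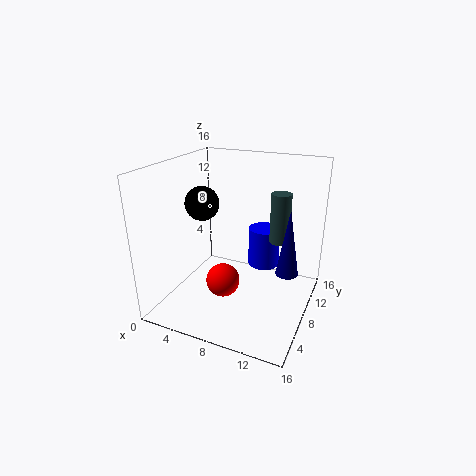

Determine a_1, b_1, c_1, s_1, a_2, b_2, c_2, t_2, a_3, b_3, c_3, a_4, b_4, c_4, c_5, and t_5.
a_1 = 13
b_1 = 7
c_1 = 9
s_1 = 1
a_2 = 15
b_2 = 3
c_2 = 8
t_2 = 6
a_3 = 3
b_3 = 9
c_3 = 11
a_4 = 6
b_4 = 8
c_4 = 2
c_5 = 2
t_5 = 5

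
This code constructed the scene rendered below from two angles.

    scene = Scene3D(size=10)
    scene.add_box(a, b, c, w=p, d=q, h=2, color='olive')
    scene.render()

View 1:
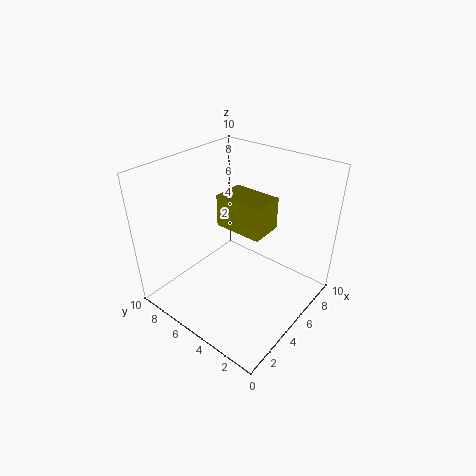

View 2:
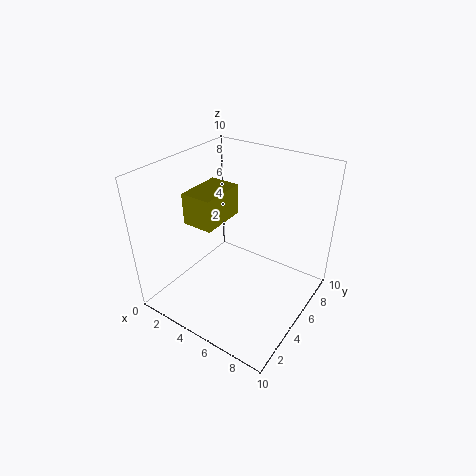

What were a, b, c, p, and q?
a = 3, b = 2, c = 7, p = 2, q = 3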